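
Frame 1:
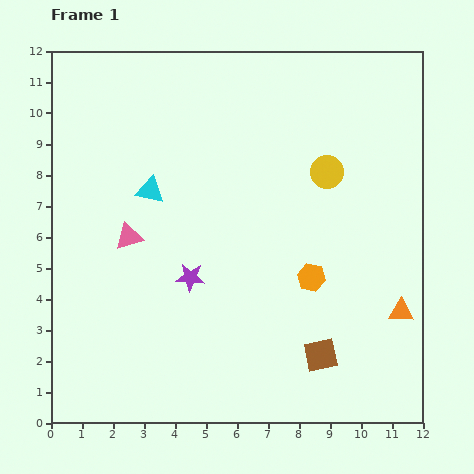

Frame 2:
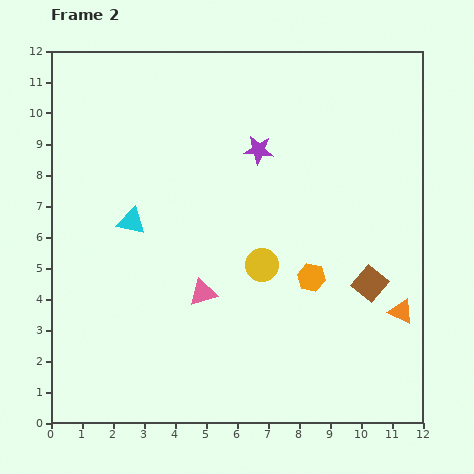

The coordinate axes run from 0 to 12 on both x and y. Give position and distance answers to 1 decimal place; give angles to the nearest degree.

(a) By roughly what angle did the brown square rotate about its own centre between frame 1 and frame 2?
38° counter-clockwise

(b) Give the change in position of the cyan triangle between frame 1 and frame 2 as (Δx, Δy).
(-0.6, -1.0)

The cyan triangle was at (3.2, 7.5) in frame 1 and (2.6, 6.5) in frame 2.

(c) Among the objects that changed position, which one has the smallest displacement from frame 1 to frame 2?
the cyan triangle

(moved 1.2)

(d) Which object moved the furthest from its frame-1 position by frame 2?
the purple star

(moved 4.7; next 3.7)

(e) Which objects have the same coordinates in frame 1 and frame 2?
the orange triangle, the orange hexagon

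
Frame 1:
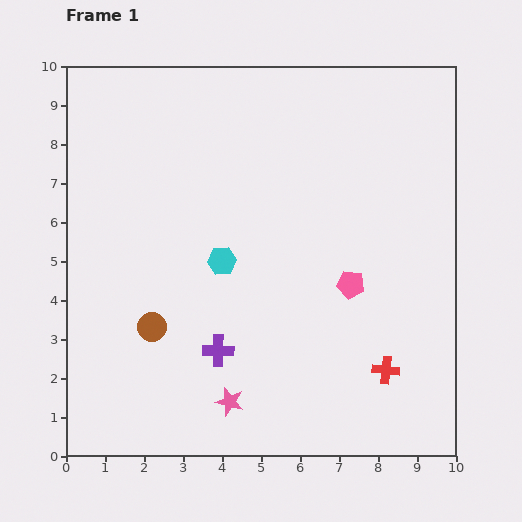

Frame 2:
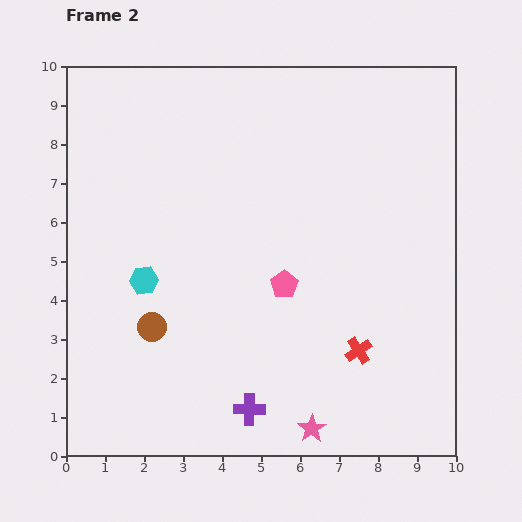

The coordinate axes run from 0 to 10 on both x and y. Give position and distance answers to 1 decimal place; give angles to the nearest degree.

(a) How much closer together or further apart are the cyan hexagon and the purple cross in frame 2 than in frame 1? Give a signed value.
+2.0

Distance in frame 1: 2.3. Distance in frame 2: 4.3.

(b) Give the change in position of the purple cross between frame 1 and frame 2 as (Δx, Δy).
(0.8, -1.5)

The purple cross was at (3.9, 2.7) in frame 1 and (4.7, 1.2) in frame 2.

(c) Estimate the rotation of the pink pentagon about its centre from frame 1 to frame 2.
28° clockwise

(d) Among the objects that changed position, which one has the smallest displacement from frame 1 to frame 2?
the red cross

(moved 0.9)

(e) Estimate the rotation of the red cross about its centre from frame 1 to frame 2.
39° counter-clockwise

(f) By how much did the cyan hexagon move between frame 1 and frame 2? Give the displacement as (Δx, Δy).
(-2.0, -0.5)

The cyan hexagon was at (4.0, 5.0) in frame 1 and (2.0, 4.5) in frame 2.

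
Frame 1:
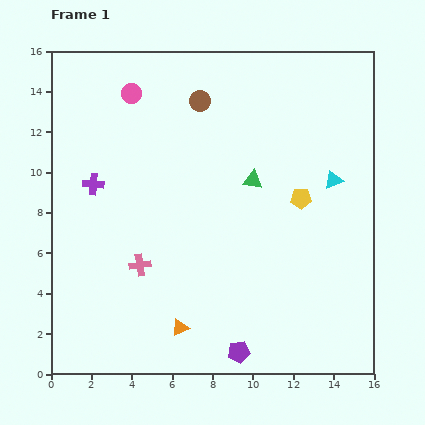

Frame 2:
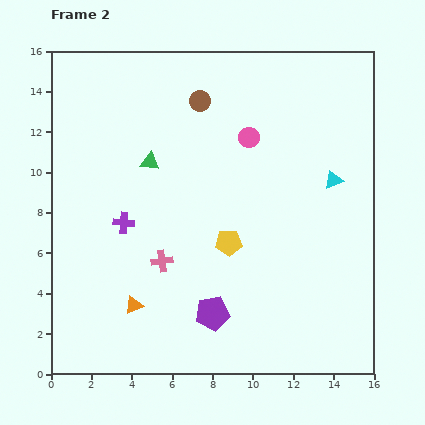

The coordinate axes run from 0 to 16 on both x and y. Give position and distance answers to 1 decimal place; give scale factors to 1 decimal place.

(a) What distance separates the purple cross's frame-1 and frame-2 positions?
2.4

The purple cross moved from (2.1, 9.4) to (3.6, 7.5), a distance of √(1.5² + 1.9²) ≈ 2.4.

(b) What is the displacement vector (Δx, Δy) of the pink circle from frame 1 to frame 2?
(5.8, -2.2)

The pink circle was at (4.0, 13.9) in frame 1 and (9.8, 11.7) in frame 2.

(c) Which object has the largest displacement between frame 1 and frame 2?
the pink circle

(moved 6.2; next 5.2)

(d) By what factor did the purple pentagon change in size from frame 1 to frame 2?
1.6×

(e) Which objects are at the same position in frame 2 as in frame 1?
the cyan triangle, the brown circle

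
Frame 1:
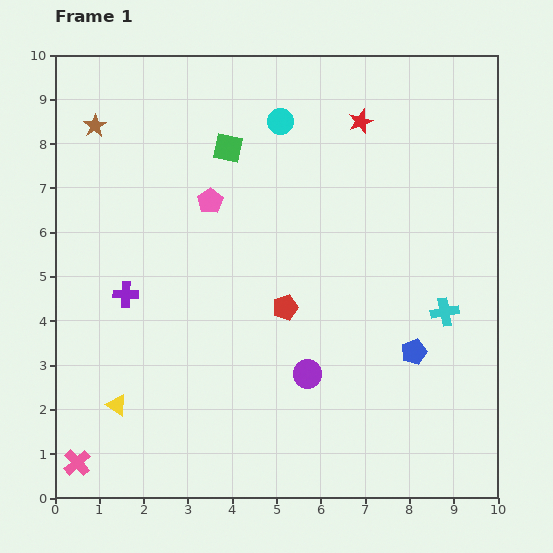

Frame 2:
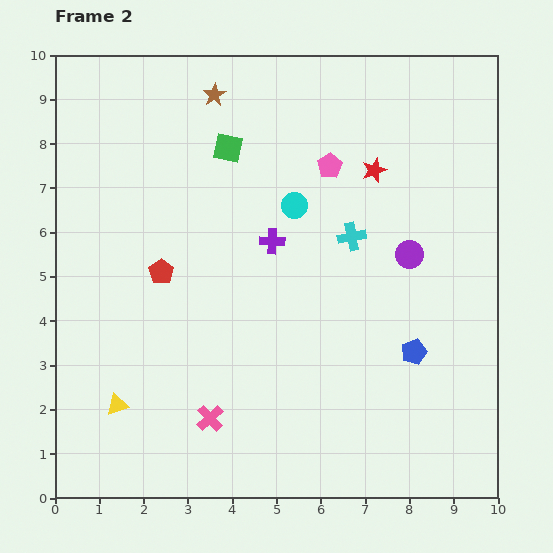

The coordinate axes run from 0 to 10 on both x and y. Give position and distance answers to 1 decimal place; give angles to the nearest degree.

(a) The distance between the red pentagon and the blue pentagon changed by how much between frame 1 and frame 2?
+2.9

Distance in frame 1: 3.1. Distance in frame 2: 6.0.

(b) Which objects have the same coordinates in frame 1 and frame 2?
the green square, the blue pentagon, the yellow triangle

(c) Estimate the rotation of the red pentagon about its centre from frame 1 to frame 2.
19° counter-clockwise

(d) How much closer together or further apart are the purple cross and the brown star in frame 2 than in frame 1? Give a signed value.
-0.4

Distance in frame 1: 3.9. Distance in frame 2: 3.5.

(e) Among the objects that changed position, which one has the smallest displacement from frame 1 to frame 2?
the red star

(moved 1.1)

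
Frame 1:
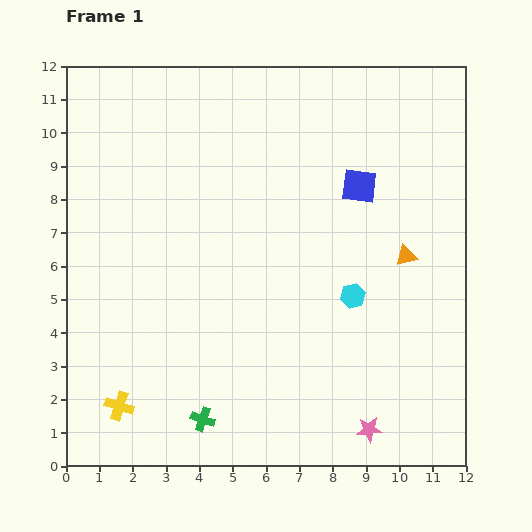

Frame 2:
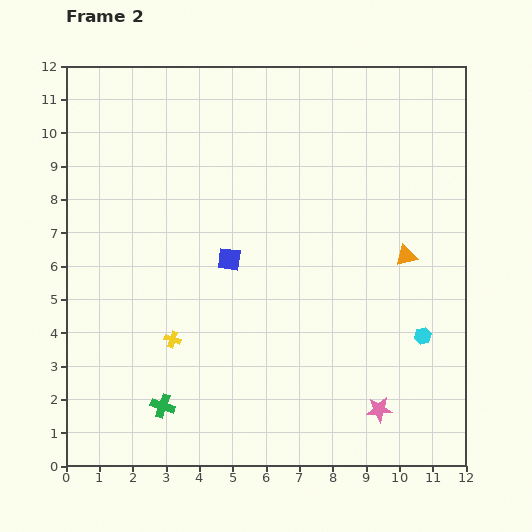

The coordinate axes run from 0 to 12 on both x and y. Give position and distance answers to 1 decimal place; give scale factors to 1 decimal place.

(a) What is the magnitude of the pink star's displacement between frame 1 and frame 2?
0.7

The pink star moved from (9.1, 1.1) to (9.4, 1.7), a distance of √(0.3² + 0.6²) ≈ 0.7.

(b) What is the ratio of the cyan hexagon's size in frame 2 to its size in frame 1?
0.7×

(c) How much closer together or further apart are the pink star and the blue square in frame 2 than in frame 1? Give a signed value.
-0.9

Distance in frame 1: 7.3. Distance in frame 2: 6.4.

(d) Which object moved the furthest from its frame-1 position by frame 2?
the blue square

(moved 4.5; next 2.6)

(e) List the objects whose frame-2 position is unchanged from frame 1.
the orange triangle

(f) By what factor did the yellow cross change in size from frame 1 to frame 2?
0.6×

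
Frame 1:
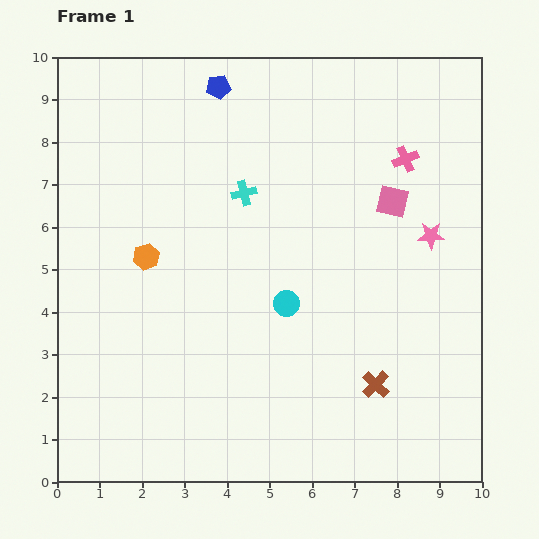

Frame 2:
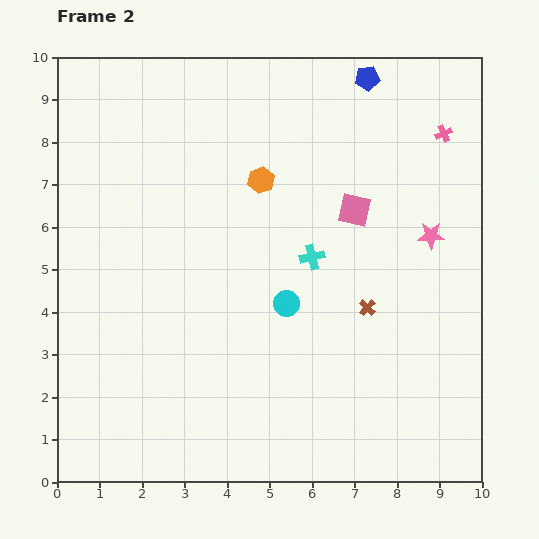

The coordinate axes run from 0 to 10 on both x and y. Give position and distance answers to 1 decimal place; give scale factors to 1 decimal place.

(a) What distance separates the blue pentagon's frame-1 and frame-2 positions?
3.5

The blue pentagon moved from (3.8, 9.3) to (7.3, 9.5), a distance of √(3.5² + 0.2²) ≈ 3.5.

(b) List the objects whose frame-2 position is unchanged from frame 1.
the pink star, the cyan circle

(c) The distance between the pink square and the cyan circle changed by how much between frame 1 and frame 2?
-0.8

Distance in frame 1: 3.5. Distance in frame 2: 2.7.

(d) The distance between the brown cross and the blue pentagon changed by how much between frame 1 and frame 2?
-2.5

Distance in frame 1: 7.9. Distance in frame 2: 5.4.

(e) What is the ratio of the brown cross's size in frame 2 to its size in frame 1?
0.6×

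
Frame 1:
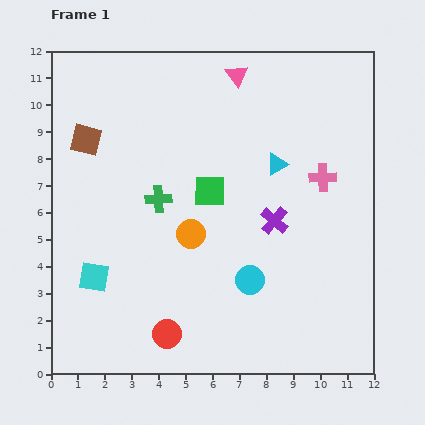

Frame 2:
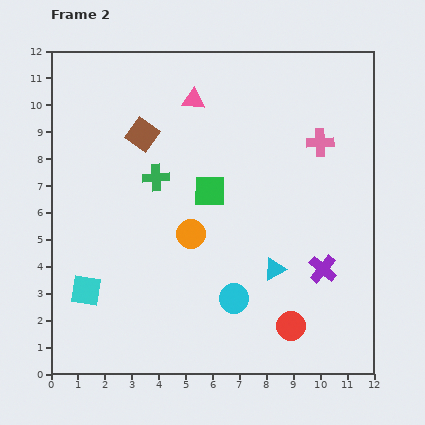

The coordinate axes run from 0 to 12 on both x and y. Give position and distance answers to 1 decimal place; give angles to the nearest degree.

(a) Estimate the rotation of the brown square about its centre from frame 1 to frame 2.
21° clockwise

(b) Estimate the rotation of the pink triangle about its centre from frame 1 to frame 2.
49° counter-clockwise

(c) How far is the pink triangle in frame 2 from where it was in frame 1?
1.8

The pink triangle moved from (6.9, 11.1) to (5.3, 10.2), a distance of √(1.6² + 0.9²) ≈ 1.8.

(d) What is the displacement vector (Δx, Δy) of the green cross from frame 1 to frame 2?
(-0.1, 0.8)

The green cross was at (4.0, 6.5) in frame 1 and (3.9, 7.3) in frame 2.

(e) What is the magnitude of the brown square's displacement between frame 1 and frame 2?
2.1

The brown square moved from (1.3, 8.7) to (3.4, 8.9), a distance of √(2.1² + 0.2²) ≈ 2.1.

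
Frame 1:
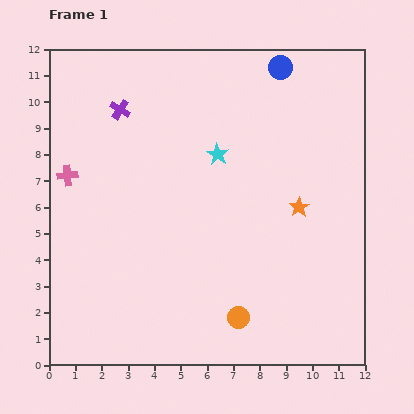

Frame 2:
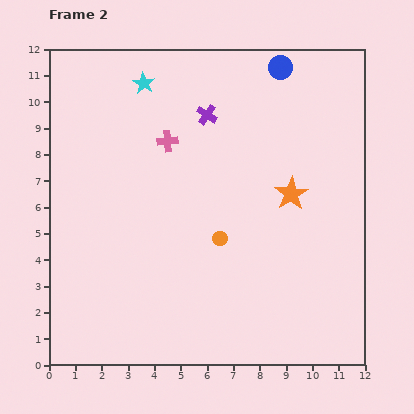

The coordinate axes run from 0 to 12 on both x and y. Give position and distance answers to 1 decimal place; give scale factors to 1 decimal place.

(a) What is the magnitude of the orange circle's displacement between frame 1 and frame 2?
3.1

The orange circle moved from (7.2, 1.8) to (6.5, 4.8), a distance of √(0.7² + 3.0²) ≈ 3.1.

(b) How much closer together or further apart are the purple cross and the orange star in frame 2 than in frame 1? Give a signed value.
-3.3

Distance in frame 1: 7.7. Distance in frame 2: 4.4.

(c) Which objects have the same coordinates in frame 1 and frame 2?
the blue circle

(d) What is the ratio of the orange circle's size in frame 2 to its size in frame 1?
0.7×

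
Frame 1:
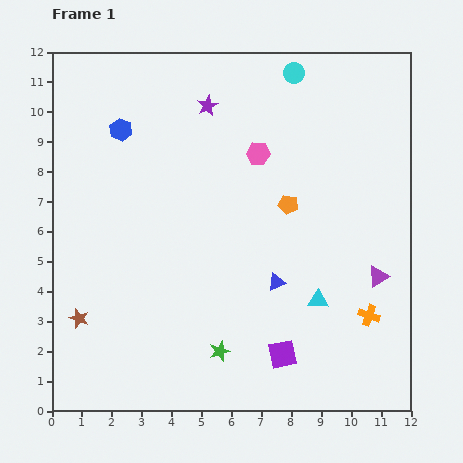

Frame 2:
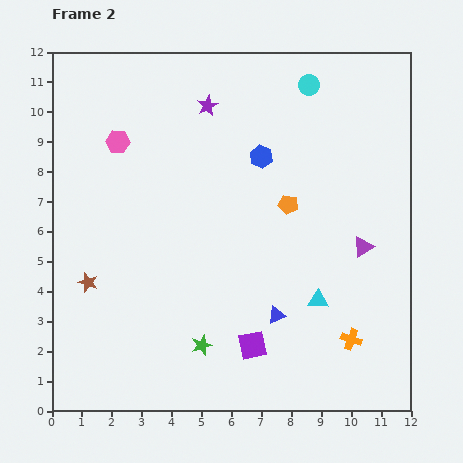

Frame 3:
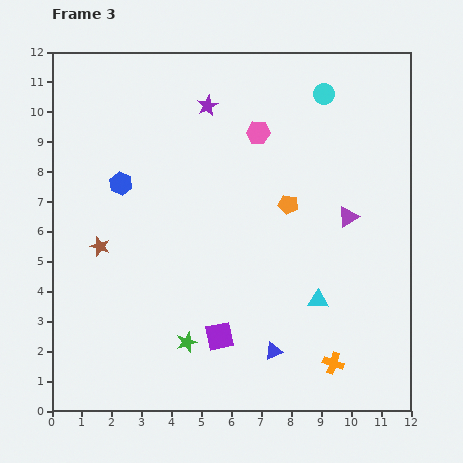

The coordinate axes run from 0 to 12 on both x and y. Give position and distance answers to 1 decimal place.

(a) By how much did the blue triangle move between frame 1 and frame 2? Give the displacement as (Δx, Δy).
(0.0, -1.1)

The blue triangle was at (7.5, 4.3) in frame 1 and (7.5, 3.2) in frame 2.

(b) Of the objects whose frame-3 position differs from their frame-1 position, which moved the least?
the pink hexagon

(moved 0.7)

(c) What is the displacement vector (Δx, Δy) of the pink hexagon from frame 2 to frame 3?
(4.7, 0.3)

The pink hexagon was at (2.2, 9.0) in frame 2 and (6.9, 9.3) in frame 3.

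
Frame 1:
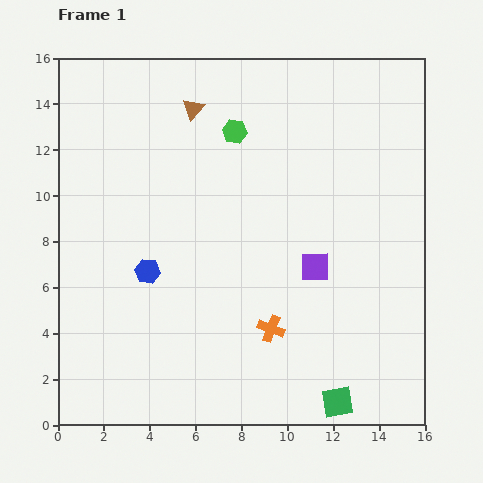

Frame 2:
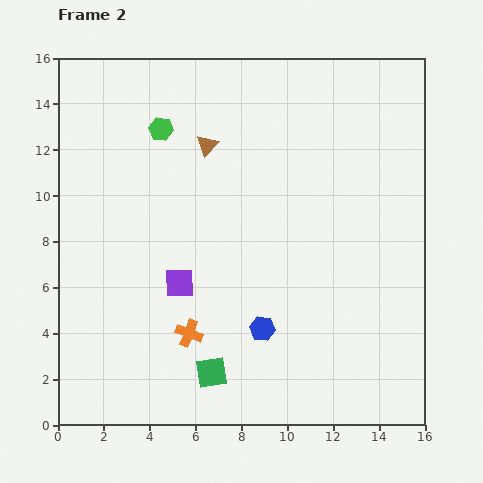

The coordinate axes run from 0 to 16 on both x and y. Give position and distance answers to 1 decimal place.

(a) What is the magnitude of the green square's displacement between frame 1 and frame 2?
5.7

The green square moved from (12.2, 1.0) to (6.7, 2.3), a distance of √(5.5² + 1.3²) ≈ 5.7.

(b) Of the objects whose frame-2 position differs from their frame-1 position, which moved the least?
the brown triangle

(moved 1.7)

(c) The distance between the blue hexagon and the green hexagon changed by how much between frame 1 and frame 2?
+2.5

Distance in frame 1: 7.2. Distance in frame 2: 9.7.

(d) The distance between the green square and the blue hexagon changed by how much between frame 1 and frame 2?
-7.2

Distance in frame 1: 10.1. Distance in frame 2: 2.9.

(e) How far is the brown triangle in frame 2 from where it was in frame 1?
1.7

The brown triangle moved from (5.9, 13.8) to (6.5, 12.2), a distance of √(0.6² + 1.6²) ≈ 1.7.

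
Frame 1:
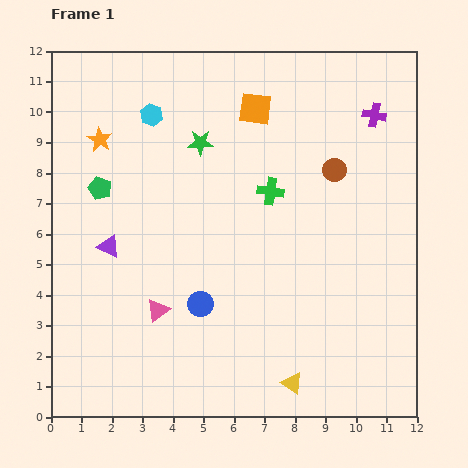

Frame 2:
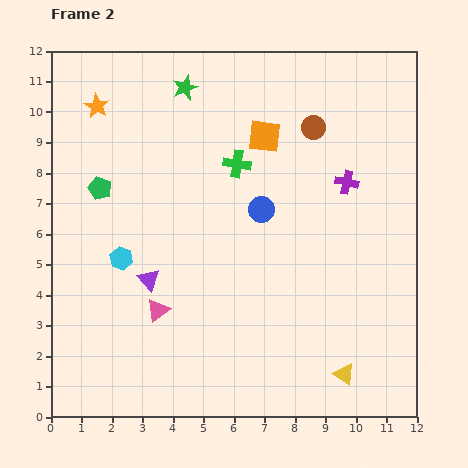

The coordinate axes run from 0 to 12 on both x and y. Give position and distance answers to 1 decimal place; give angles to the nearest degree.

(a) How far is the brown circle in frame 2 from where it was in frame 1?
1.6

The brown circle moved from (9.3, 8.1) to (8.6, 9.5), a distance of √(0.7² + 1.4²) ≈ 1.6.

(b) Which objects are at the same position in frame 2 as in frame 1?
the pink triangle, the green pentagon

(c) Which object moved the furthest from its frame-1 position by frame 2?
the cyan hexagon

(moved 4.8; next 3.7)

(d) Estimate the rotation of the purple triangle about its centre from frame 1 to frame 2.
21° clockwise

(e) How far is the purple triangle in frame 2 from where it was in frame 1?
1.7

The purple triangle moved from (1.9, 5.6) to (3.2, 4.5), a distance of √(1.3² + 1.1²) ≈ 1.7.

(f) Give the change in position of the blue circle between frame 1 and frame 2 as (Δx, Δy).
(2.0, 3.1)

The blue circle was at (4.9, 3.7) in frame 1 and (6.9, 6.8) in frame 2.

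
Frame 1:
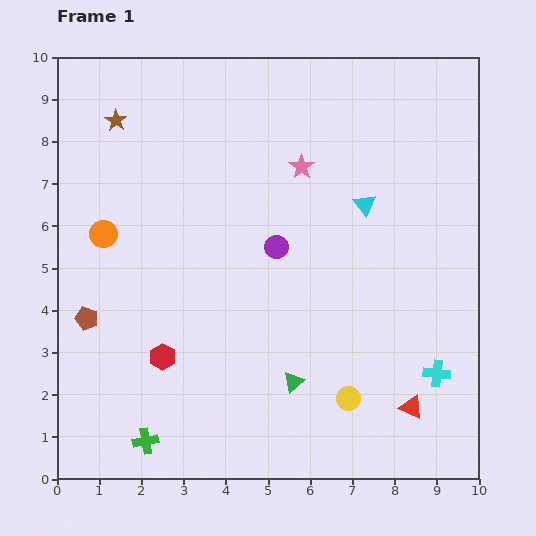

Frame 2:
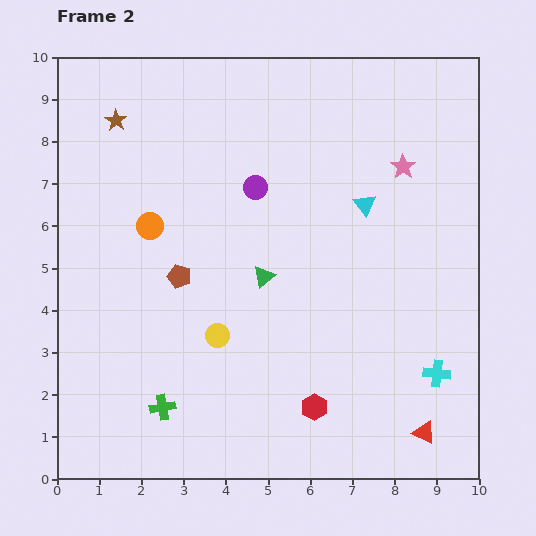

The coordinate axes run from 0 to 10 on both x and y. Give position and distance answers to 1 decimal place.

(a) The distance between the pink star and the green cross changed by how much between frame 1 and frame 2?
+0.6

Distance in frame 1: 7.5. Distance in frame 2: 8.1.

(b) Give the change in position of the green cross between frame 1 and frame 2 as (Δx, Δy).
(0.4, 0.8)

The green cross was at (2.1, 0.9) in frame 1 and (2.5, 1.7) in frame 2.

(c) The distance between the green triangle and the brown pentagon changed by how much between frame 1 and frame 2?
-3.1

Distance in frame 1: 5.1. Distance in frame 2: 2.0.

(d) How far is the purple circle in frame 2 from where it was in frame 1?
1.5

The purple circle moved from (5.2, 5.5) to (4.7, 6.9), a distance of √(0.5² + 1.4²) ≈ 1.5.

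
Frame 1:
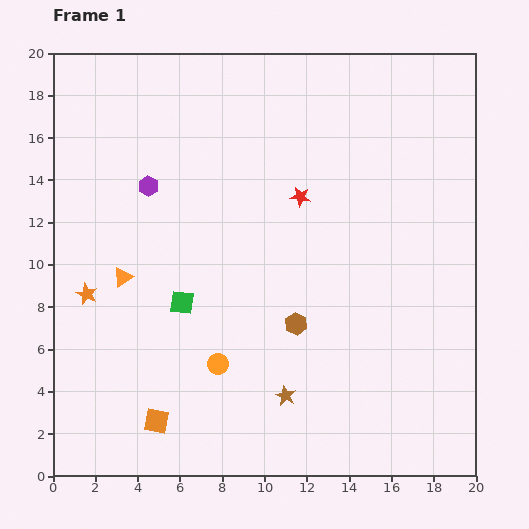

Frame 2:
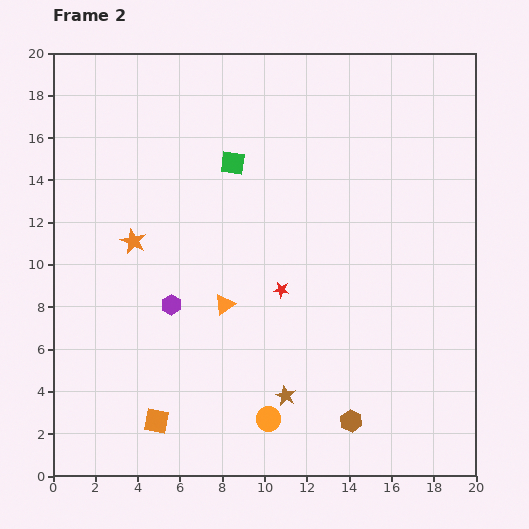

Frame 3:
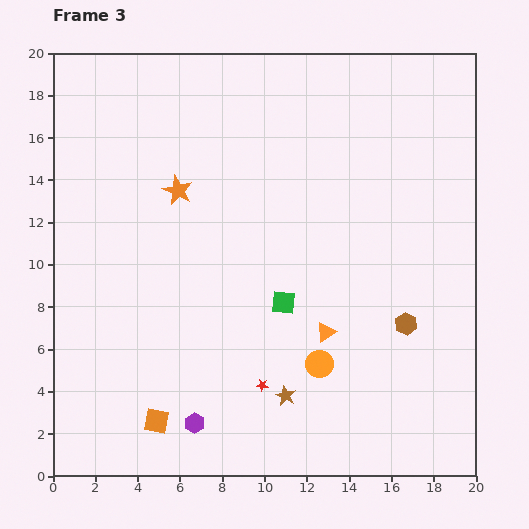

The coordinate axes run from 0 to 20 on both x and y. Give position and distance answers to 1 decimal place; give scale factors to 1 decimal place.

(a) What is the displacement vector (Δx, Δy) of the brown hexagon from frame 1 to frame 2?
(2.6, -4.6)

The brown hexagon was at (11.5, 7.2) in frame 1 and (14.1, 2.6) in frame 2.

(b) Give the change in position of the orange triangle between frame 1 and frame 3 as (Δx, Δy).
(9.6, -2.6)

The orange triangle was at (3.3, 9.4) in frame 1 and (12.9, 6.8) in frame 3.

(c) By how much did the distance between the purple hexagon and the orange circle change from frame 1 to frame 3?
-2.5

Distance in frame 1: 9.0. Distance in frame 3: 6.5.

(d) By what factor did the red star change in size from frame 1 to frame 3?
0.6×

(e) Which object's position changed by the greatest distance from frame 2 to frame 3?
the green square

(moved 7.0; next 5.7)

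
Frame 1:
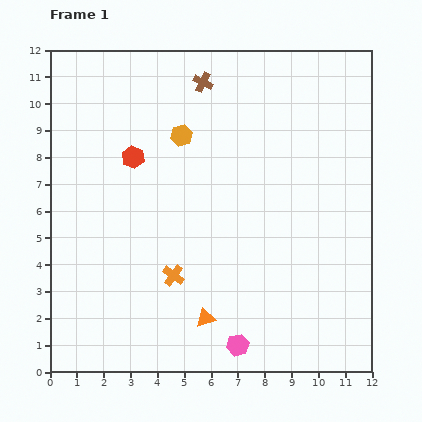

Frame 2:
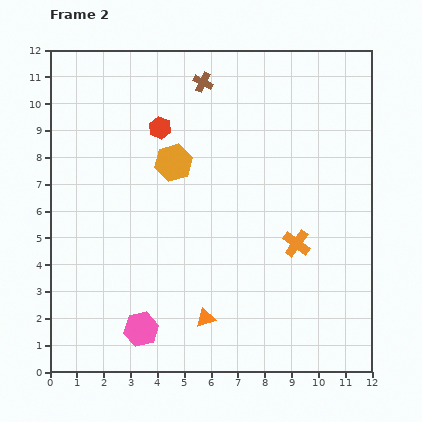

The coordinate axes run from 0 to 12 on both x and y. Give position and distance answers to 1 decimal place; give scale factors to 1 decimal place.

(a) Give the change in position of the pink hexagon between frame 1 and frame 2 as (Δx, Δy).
(-3.6, 0.6)

The pink hexagon was at (7.0, 1.0) in frame 1 and (3.4, 1.6) in frame 2.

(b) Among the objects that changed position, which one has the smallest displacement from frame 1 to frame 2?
the orange hexagon

(moved 1.0)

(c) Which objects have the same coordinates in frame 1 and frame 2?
the orange triangle, the brown cross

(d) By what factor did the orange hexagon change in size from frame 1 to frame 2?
1.7×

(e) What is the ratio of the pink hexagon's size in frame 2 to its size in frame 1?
1.5×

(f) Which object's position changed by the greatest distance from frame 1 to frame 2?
the orange cross

(moved 4.8; next 3.6)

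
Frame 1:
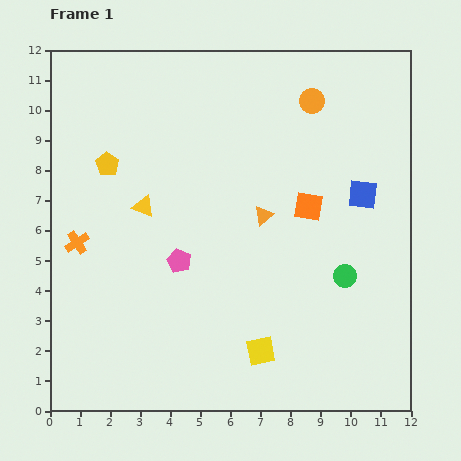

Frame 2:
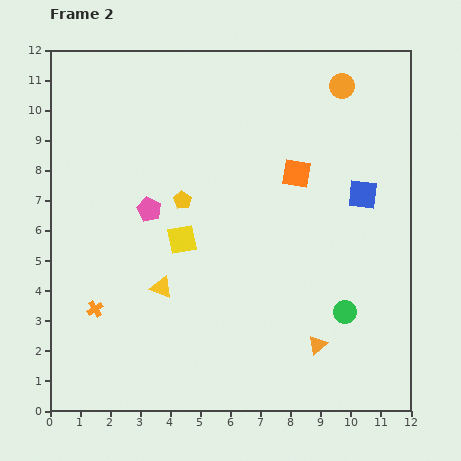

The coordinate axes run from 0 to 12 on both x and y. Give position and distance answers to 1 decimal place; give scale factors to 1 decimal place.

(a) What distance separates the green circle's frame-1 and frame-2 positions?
1.2

The green circle moved from (9.8, 4.5) to (9.8, 3.3), a distance of √(0.0² + 1.2²) ≈ 1.2.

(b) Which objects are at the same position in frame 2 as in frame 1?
the blue square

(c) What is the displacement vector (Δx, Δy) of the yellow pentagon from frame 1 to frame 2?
(2.5, -1.2)

The yellow pentagon was at (1.9, 8.2) in frame 1 and (4.4, 7.0) in frame 2.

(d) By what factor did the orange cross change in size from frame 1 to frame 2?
0.7×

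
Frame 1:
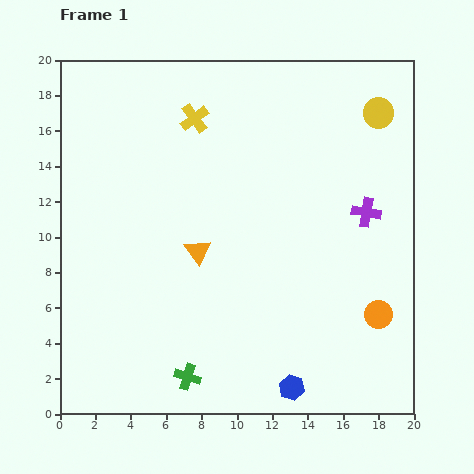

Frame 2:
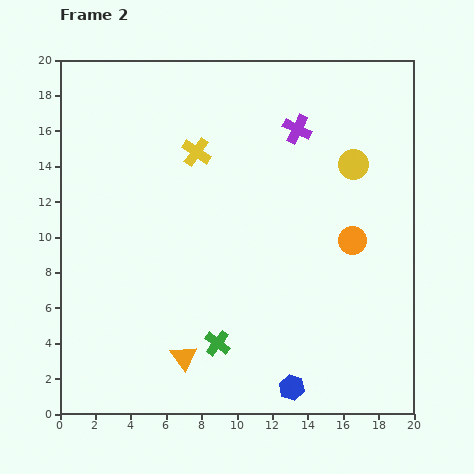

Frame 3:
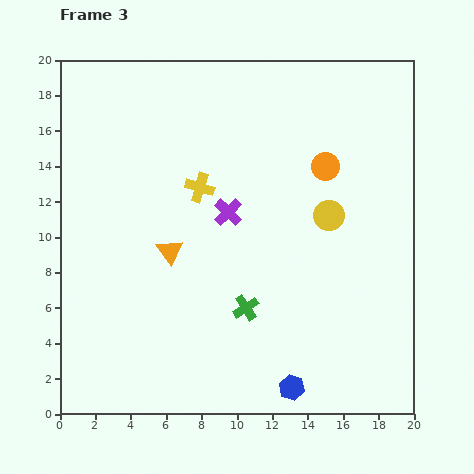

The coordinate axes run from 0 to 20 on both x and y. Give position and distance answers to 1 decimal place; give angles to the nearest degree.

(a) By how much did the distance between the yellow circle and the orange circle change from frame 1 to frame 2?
-7.1

Distance in frame 1: 11.4. Distance in frame 2: 4.3.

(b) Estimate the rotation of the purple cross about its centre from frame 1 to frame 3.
35° clockwise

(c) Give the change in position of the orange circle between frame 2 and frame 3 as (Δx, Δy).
(-1.5, 4.2)

The orange circle was at (16.5, 9.8) in frame 2 and (15.0, 14.0) in frame 3.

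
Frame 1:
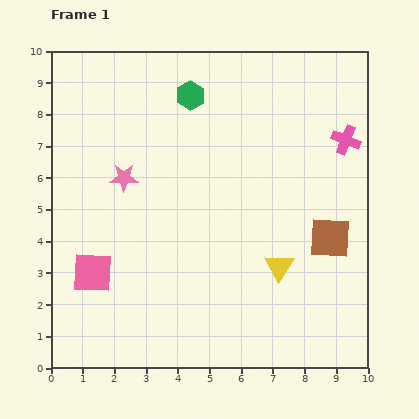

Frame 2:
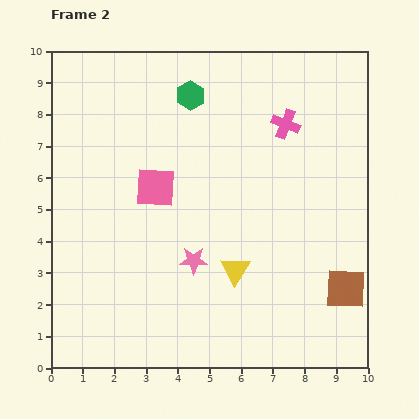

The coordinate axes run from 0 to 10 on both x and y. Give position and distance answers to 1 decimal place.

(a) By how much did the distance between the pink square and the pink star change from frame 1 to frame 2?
-0.6

Distance in frame 1: 3.2. Distance in frame 2: 2.6.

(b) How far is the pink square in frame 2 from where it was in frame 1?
3.4

The pink square moved from (1.3, 3.0) to (3.3, 5.7), a distance of √(2.0² + 2.7²) ≈ 3.4.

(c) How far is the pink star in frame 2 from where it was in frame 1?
3.4

The pink star moved from (2.3, 6.0) to (4.5, 3.4), a distance of √(2.2² + 2.6²) ≈ 3.4.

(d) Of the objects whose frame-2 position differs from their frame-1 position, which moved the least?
the yellow triangle

(moved 1.4)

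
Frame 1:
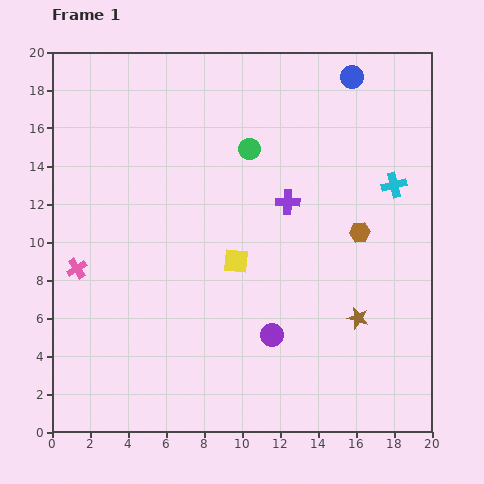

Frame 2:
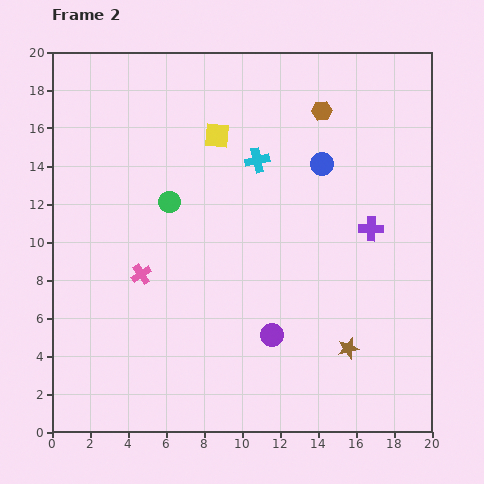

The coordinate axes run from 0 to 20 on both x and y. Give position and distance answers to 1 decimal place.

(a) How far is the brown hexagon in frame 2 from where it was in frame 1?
6.7

The brown hexagon moved from (16.2, 10.5) to (14.2, 16.9), a distance of √(2.0² + 6.4²) ≈ 6.7.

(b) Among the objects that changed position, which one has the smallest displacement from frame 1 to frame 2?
the brown star

(moved 1.7)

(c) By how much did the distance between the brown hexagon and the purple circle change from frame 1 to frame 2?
+5.0

Distance in frame 1: 7.1. Distance in frame 2: 12.1.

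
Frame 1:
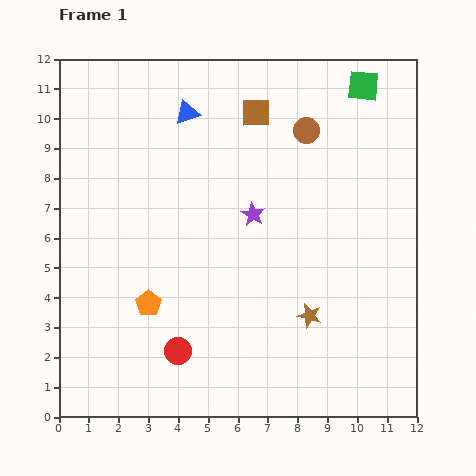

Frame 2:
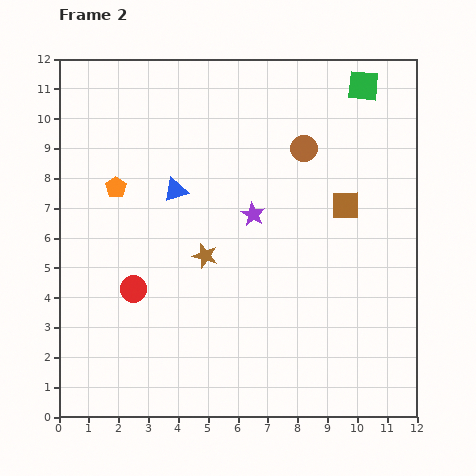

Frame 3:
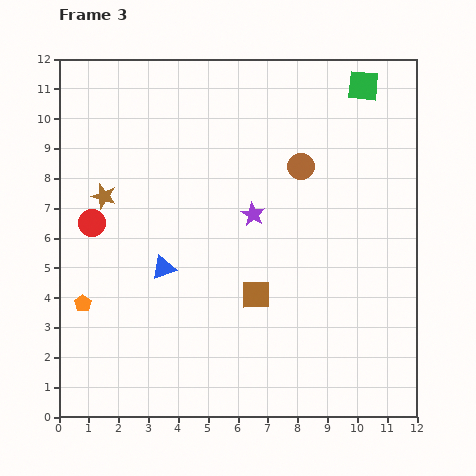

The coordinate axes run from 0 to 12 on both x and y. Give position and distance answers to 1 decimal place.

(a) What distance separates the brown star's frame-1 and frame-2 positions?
4.0

The brown star moved from (8.4, 3.4) to (4.9, 5.4), a distance of √(3.5² + 2.0²) ≈ 4.0.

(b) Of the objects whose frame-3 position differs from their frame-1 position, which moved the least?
the brown circle

(moved 1.2)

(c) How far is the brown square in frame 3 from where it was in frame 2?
4.2

The brown square moved from (9.6, 7.1) to (6.6, 4.1), a distance of √(3.0² + 3.0²) ≈ 4.2.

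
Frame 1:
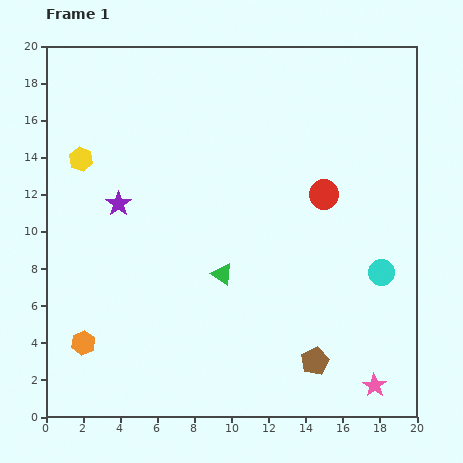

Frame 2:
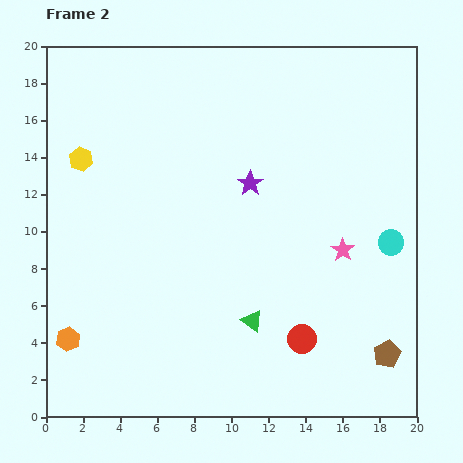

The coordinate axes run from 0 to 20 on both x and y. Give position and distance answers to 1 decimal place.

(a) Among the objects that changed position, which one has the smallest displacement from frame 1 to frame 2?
the orange hexagon

(moved 0.8)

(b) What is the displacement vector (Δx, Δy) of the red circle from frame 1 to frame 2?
(-1.2, -7.8)

The red circle was at (15.0, 12.0) in frame 1 and (13.8, 4.2) in frame 2.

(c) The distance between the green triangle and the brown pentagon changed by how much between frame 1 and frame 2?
+0.6

Distance in frame 1: 6.9. Distance in frame 2: 7.5.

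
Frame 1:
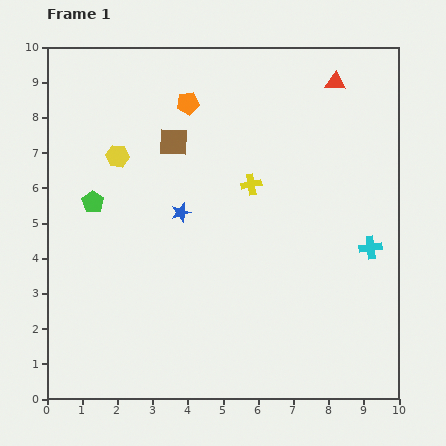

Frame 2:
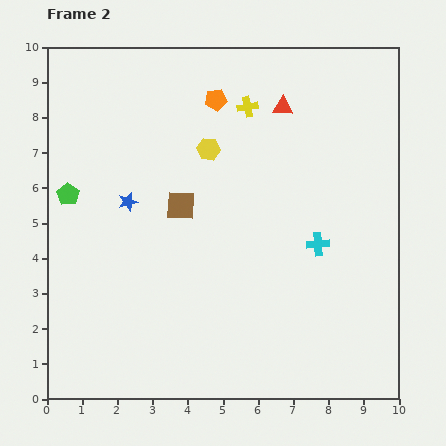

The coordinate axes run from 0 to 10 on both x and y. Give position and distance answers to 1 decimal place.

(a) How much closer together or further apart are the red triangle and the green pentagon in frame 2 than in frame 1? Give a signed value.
-1.1

Distance in frame 1: 7.7. Distance in frame 2: 6.6.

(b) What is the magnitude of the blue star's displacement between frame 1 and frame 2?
1.5

The blue star moved from (3.8, 5.3) to (2.3, 5.6), a distance of √(1.5² + 0.3²) ≈ 1.5.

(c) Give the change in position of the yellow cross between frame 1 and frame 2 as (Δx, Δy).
(-0.1, 2.2)

The yellow cross was at (5.8, 6.1) in frame 1 and (5.7, 8.3) in frame 2.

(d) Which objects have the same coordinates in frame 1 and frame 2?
none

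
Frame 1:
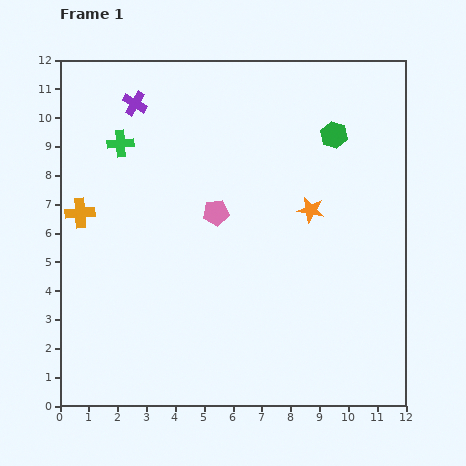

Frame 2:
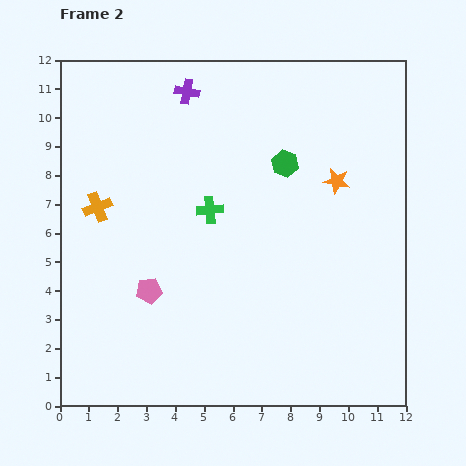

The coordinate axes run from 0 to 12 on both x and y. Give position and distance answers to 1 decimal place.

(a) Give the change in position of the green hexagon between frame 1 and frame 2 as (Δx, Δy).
(-1.7, -1.0)

The green hexagon was at (9.5, 9.4) in frame 1 and (7.8, 8.4) in frame 2.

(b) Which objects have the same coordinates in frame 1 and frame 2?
none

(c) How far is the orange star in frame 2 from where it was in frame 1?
1.3

The orange star moved from (8.7, 6.8) to (9.6, 7.8), a distance of √(0.9² + 1.0²) ≈ 1.3.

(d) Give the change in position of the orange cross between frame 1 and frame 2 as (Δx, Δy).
(0.6, 0.2)

The orange cross was at (0.7, 6.7) in frame 1 and (1.3, 6.9) in frame 2.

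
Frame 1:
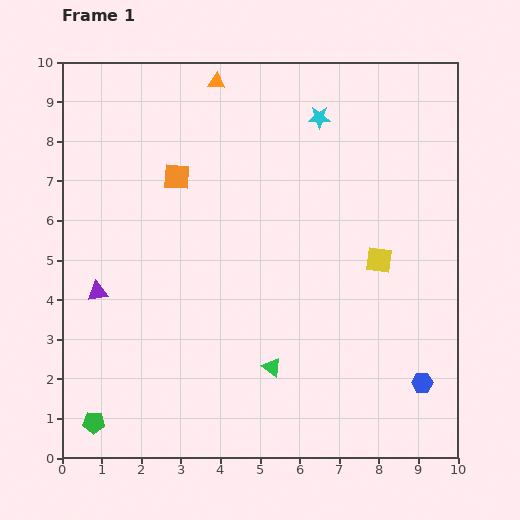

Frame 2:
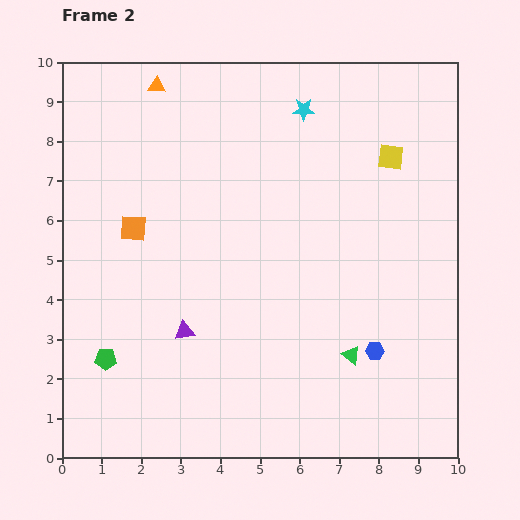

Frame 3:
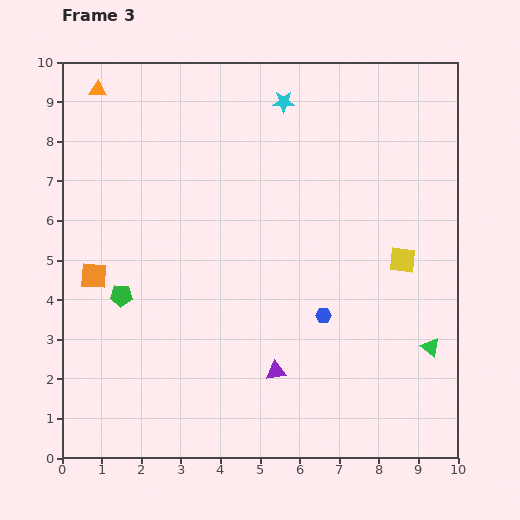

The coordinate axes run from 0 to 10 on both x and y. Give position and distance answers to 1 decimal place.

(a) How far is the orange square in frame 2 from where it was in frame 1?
1.7

The orange square moved from (2.9, 7.1) to (1.8, 5.8), a distance of √(1.1² + 1.3²) ≈ 1.7.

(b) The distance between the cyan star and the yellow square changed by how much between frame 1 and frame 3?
+1.1

Distance in frame 1: 3.9. Distance in frame 3: 5.0.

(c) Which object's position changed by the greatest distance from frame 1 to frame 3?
the purple triangle

(moved 4.9; next 4.0)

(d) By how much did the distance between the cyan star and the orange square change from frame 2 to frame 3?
+1.3

Distance in frame 2: 5.2. Distance in frame 3: 6.5.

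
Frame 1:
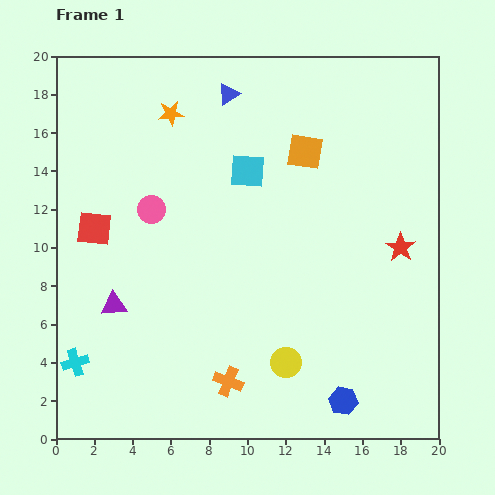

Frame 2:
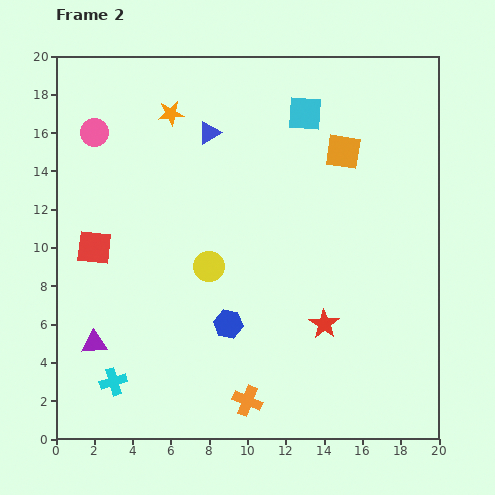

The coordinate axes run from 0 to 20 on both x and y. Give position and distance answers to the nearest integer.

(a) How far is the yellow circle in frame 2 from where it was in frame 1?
6

The yellow circle moved from (12, 4) to (8, 9), a distance of √(4² + 5²) ≈ 6.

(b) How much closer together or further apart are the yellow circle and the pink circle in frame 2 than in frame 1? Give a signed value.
-2

Distance in frame 1: 11. Distance in frame 2: 9.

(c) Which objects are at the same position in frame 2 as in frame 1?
the orange star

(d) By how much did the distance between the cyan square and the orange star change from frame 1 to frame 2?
+2

Distance in frame 1: 5. Distance in frame 2: 7.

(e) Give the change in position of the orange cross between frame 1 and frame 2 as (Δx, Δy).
(1, -1)

The orange cross was at (9, 3) in frame 1 and (10, 2) in frame 2.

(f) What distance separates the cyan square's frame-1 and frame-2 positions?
4

The cyan square moved from (10, 14) to (13, 17), a distance of √(3² + 3²) ≈ 4.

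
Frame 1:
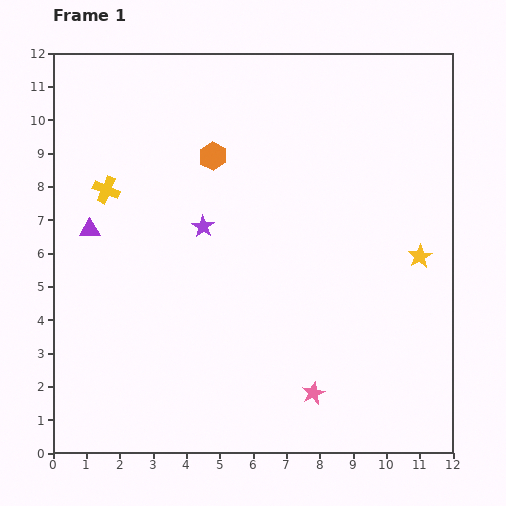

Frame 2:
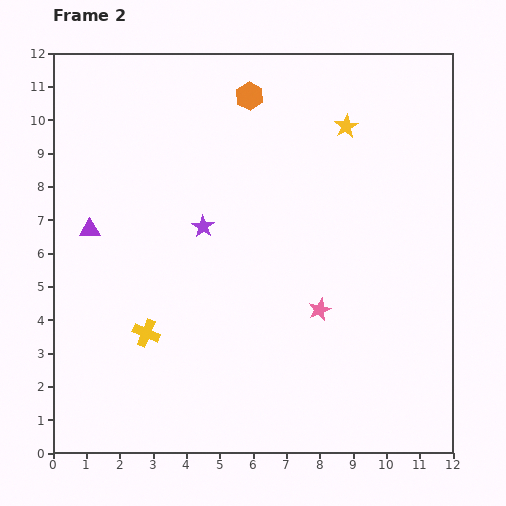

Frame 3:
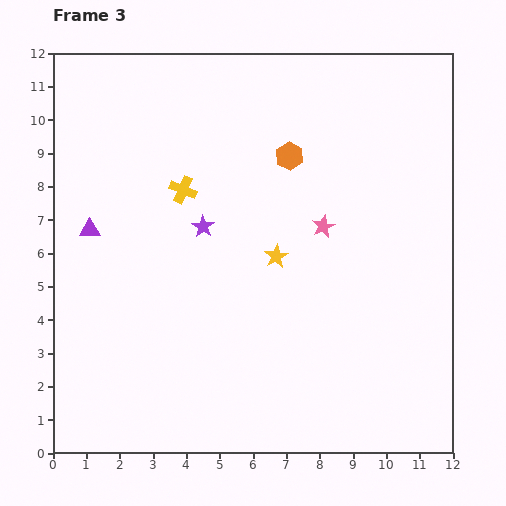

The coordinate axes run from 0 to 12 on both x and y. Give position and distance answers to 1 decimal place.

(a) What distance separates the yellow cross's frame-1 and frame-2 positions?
4.5

The yellow cross moved from (1.6, 7.9) to (2.8, 3.6), a distance of √(1.2² + 4.3²) ≈ 4.5.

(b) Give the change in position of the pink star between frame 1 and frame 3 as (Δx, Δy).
(0.3, 5.0)

The pink star was at (7.8, 1.8) in frame 1 and (8.1, 6.8) in frame 3.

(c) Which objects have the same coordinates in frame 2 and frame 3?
the purple star, the purple triangle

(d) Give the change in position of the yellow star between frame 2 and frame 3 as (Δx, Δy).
(-2.1, -3.9)

The yellow star was at (8.8, 9.8) in frame 2 and (6.7, 5.9) in frame 3.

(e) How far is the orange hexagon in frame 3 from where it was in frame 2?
2.2

The orange hexagon moved from (5.9, 10.7) to (7.1, 8.9), a distance of √(1.2² + 1.8²) ≈ 2.2.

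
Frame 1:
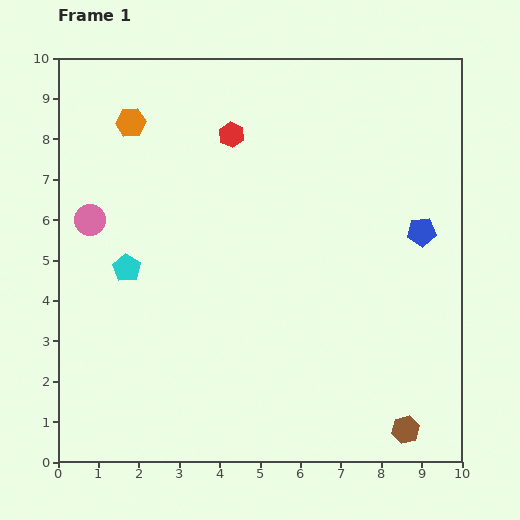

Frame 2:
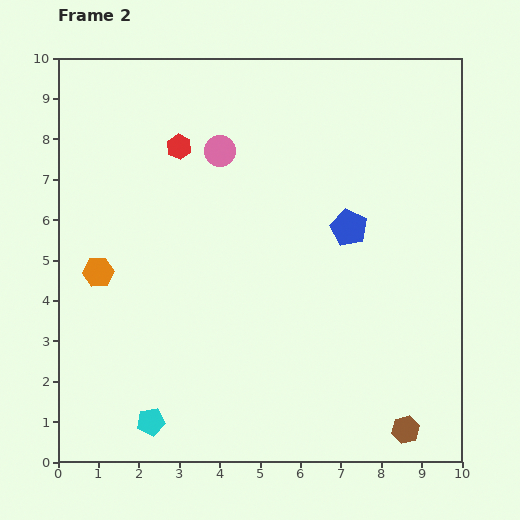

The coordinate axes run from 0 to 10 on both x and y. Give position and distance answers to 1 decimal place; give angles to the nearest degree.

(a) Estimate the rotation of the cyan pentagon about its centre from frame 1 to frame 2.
29° clockwise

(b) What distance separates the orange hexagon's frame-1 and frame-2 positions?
3.8

The orange hexagon moved from (1.8, 8.4) to (1.0, 4.7), a distance of √(0.8² + 3.7²) ≈ 3.8.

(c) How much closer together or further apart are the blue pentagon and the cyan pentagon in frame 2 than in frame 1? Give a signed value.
-0.5

Distance in frame 1: 7.4. Distance in frame 2: 6.9.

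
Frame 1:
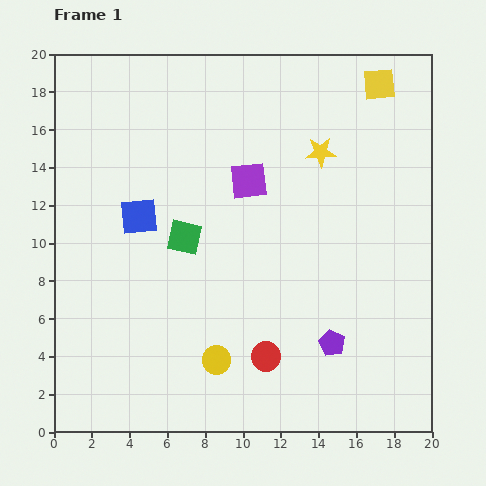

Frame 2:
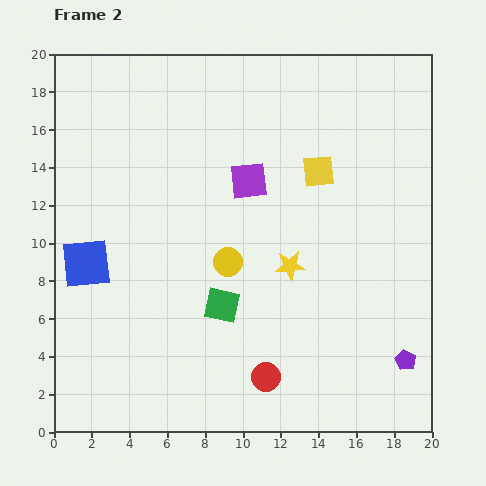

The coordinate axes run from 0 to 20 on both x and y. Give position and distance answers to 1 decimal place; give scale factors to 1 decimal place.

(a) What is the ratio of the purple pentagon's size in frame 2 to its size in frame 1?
0.8×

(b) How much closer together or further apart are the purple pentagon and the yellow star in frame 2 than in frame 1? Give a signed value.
-2.2

Distance in frame 1: 10.1. Distance in frame 2: 7.9.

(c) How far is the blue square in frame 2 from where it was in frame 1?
3.8

The blue square moved from (4.5, 11.4) to (1.7, 8.9), a distance of √(2.8² + 2.5²) ≈ 3.8.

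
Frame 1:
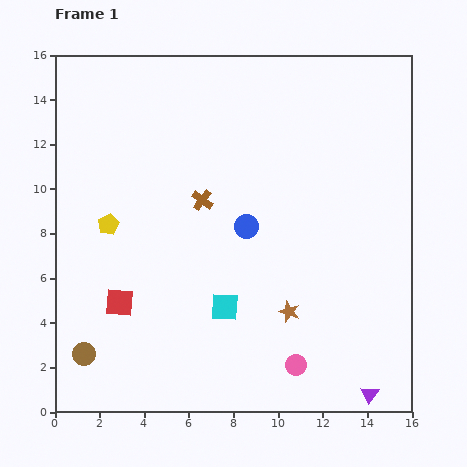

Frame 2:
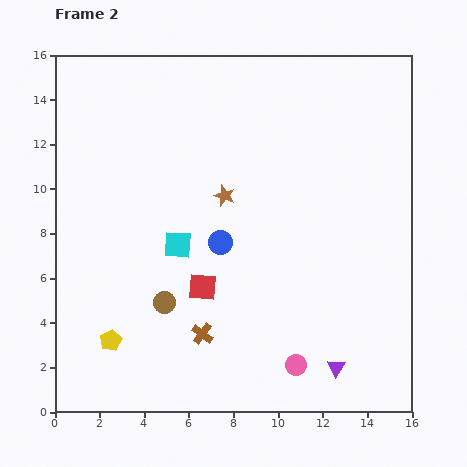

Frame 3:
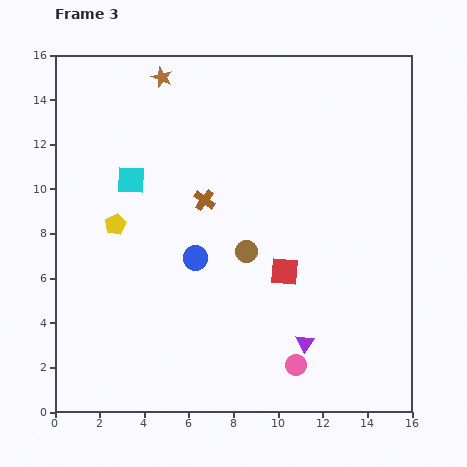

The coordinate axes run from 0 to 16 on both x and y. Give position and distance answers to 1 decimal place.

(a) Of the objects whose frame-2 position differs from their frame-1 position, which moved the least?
the blue circle

(moved 1.4)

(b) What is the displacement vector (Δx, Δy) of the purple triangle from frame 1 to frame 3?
(-2.9, 2.3)

The purple triangle was at (14.1, 0.8) in frame 1 and (11.2, 3.1) in frame 3.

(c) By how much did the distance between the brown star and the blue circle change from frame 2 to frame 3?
+6.1

Distance in frame 2: 2.1. Distance in frame 3: 8.2.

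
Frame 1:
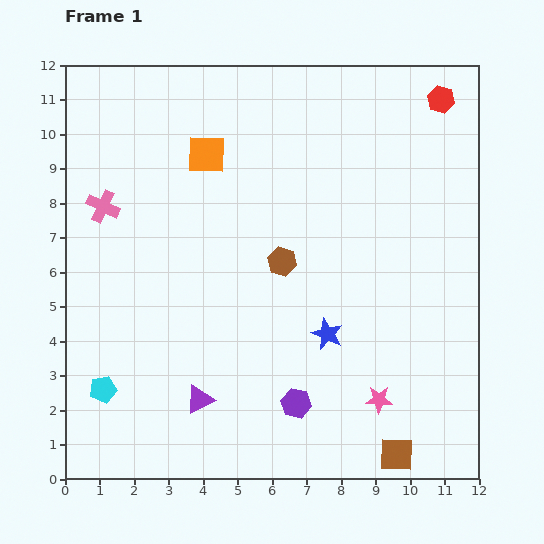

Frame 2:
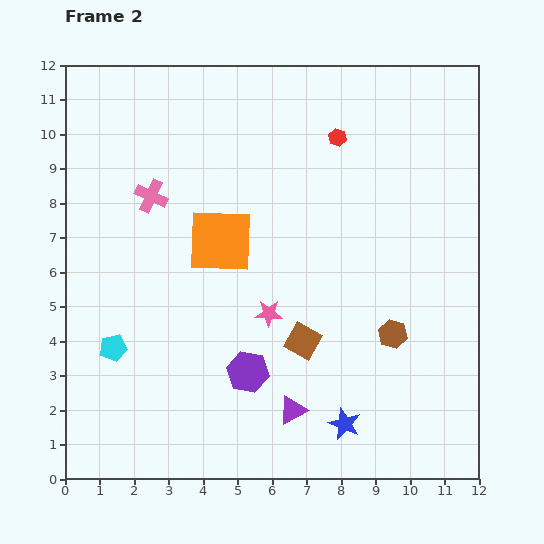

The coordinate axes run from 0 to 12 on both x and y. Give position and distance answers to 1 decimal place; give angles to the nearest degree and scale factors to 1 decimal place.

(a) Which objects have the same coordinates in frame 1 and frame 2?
none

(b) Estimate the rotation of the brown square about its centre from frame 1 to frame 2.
28° clockwise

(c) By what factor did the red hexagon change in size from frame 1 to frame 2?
0.7×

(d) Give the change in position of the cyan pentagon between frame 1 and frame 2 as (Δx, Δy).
(0.3, 1.2)

The cyan pentagon was at (1.1, 2.6) in frame 1 and (1.4, 3.8) in frame 2.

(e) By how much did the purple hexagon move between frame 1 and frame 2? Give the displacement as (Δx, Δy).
(-1.4, 0.9)

The purple hexagon was at (6.7, 2.2) in frame 1 and (5.3, 3.1) in frame 2.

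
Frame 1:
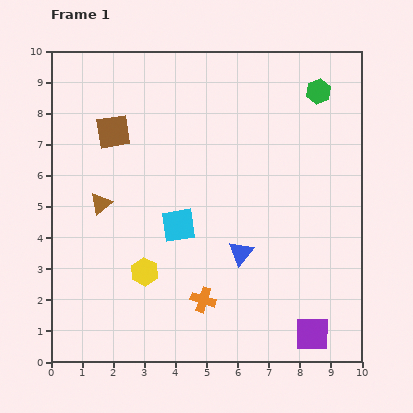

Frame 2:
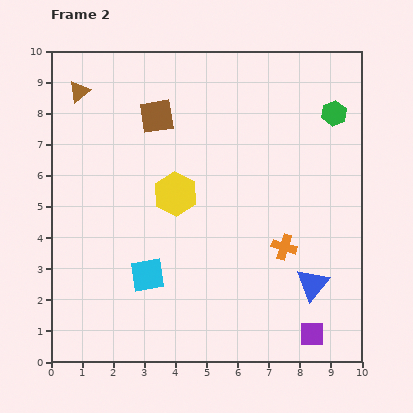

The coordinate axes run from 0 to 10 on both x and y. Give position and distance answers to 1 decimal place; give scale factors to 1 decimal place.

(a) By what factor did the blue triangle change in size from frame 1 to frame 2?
1.3×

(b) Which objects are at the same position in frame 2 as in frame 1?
the purple square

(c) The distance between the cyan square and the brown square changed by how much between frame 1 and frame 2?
+1.4

Distance in frame 1: 3.7. Distance in frame 2: 5.1.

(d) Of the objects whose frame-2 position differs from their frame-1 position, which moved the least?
the green hexagon

(moved 0.9)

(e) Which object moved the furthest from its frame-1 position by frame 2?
the brown triangle

(moved 3.7; next 3.1)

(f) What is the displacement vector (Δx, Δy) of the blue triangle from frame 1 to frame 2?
(2.3, -1.0)

The blue triangle was at (6.1, 3.5) in frame 1 and (8.4, 2.5) in frame 2.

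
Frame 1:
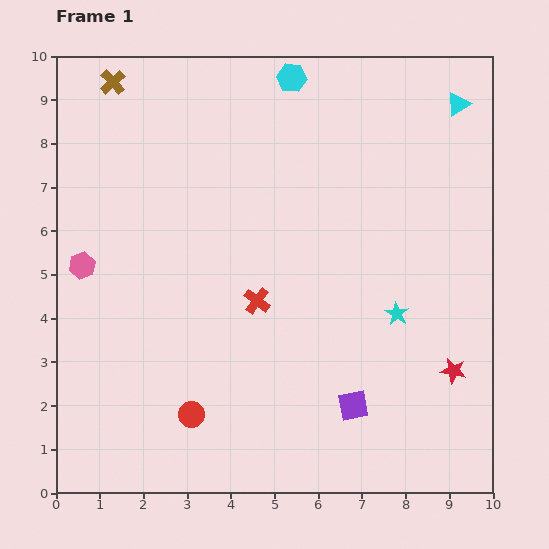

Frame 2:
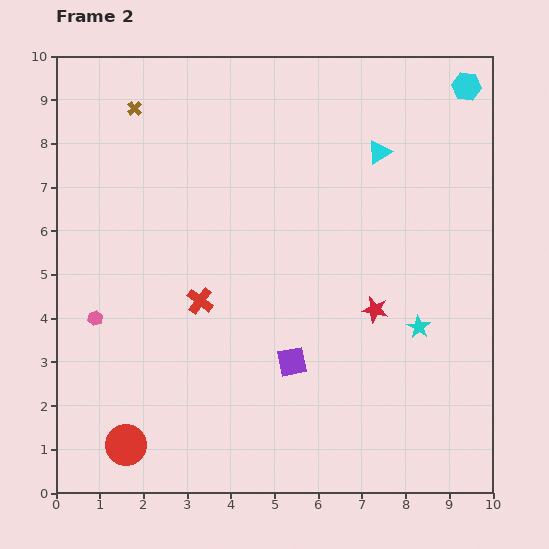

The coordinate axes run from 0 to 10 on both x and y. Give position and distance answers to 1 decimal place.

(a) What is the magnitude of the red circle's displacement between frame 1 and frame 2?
1.7

The red circle moved from (3.1, 1.8) to (1.6, 1.1), a distance of √(1.5² + 0.7²) ≈ 1.7.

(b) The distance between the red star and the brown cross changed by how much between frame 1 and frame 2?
-3.0

Distance in frame 1: 10.2. Distance in frame 2: 7.2.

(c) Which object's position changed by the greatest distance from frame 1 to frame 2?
the cyan hexagon

(moved 4.0; next 2.3)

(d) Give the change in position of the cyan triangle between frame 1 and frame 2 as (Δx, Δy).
(-1.8, -1.1)

The cyan triangle was at (9.2, 8.9) in frame 1 and (7.4, 7.8) in frame 2.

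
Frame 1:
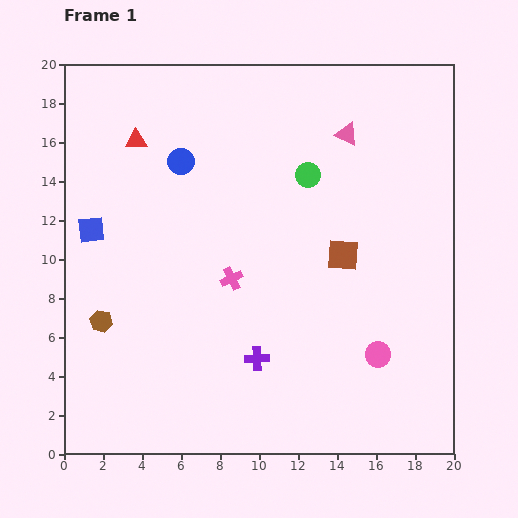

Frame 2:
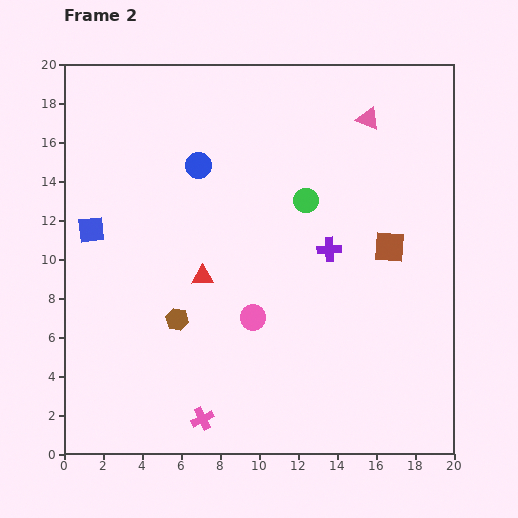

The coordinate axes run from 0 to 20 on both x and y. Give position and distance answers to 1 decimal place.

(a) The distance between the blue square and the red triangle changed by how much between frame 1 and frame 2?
+1.1

Distance in frame 1: 5.1. Distance in frame 2: 6.2.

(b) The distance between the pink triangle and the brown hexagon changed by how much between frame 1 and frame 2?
-1.6

Distance in frame 1: 15.8. Distance in frame 2: 14.2.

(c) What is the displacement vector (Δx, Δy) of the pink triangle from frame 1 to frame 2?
(1.1, 0.8)

The pink triangle was at (14.5, 16.4) in frame 1 and (15.6, 17.2) in frame 2.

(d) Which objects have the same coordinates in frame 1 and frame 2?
the blue square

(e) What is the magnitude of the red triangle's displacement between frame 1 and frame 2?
7.8

The red triangle moved from (3.7, 16.1) to (7.1, 9.1), a distance of √(3.4² + 7.0²) ≈ 7.8.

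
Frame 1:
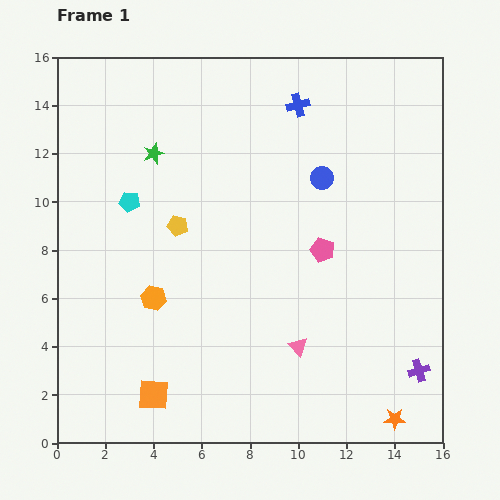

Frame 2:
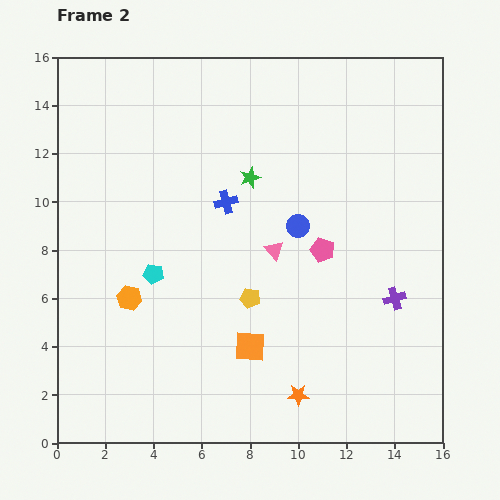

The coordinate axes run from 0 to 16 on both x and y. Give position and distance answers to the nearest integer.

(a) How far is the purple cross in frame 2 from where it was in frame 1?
3

The purple cross moved from (15, 3) to (14, 6), a distance of √(1² + 3²) ≈ 3.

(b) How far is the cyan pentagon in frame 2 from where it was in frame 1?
3

The cyan pentagon moved from (3, 10) to (4, 7), a distance of √(1² + 3²) ≈ 3.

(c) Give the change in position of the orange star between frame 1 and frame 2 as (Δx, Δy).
(-4, 1)

The orange star was at (14, 1) in frame 1 and (10, 2) in frame 2.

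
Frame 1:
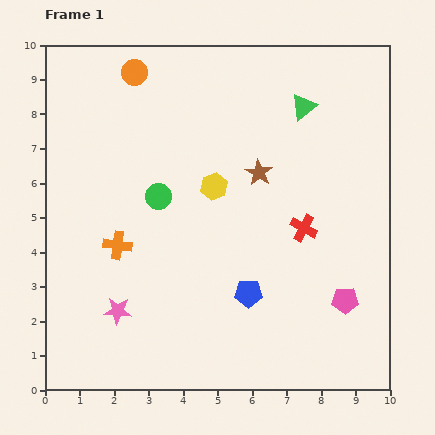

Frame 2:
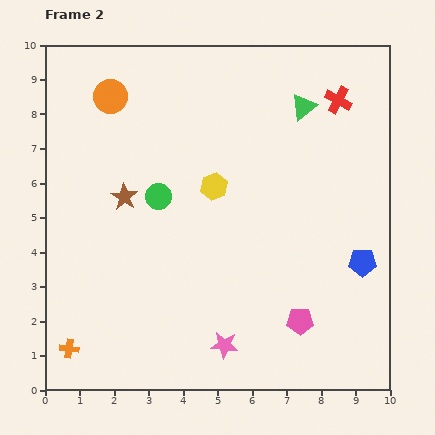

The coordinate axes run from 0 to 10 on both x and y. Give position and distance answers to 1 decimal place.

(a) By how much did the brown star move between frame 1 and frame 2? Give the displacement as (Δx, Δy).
(-3.9, -0.7)

The brown star was at (6.2, 6.3) in frame 1 and (2.3, 5.6) in frame 2.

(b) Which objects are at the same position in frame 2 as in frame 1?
the yellow hexagon, the green circle, the green triangle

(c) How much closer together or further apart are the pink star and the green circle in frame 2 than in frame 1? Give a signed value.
+1.2

Distance in frame 1: 3.5. Distance in frame 2: 4.7.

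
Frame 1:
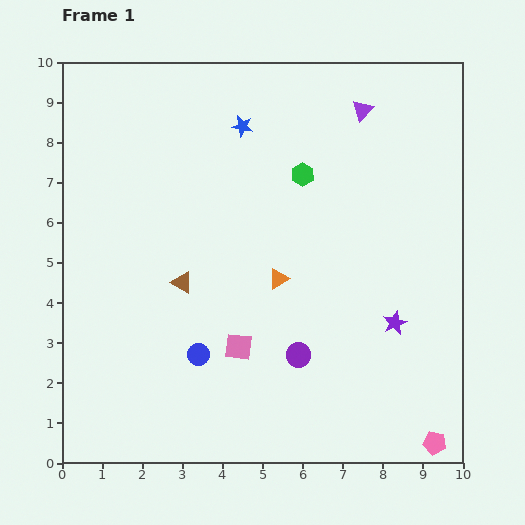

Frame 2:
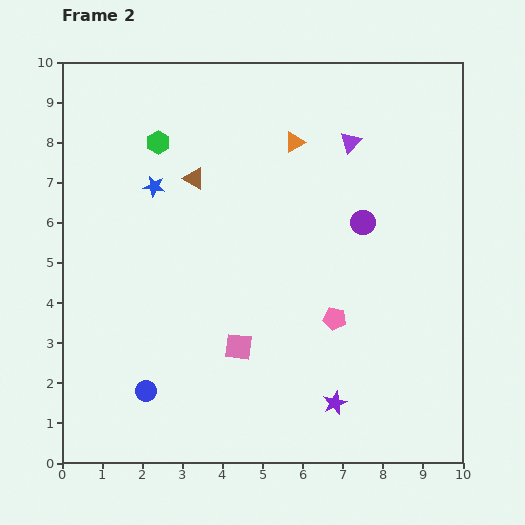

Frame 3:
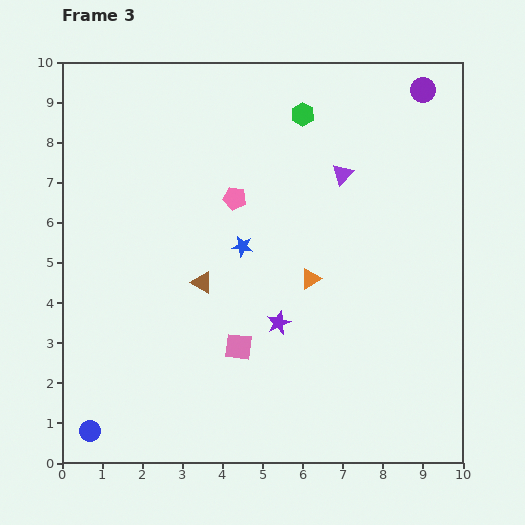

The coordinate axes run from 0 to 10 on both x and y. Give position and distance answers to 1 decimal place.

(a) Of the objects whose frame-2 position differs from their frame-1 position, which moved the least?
the purple triangle

(moved 0.9)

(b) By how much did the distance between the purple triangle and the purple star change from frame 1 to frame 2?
+1.1

Distance in frame 1: 5.4. Distance in frame 2: 6.5.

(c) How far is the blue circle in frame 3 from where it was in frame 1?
3.3

The blue circle moved from (3.4, 2.7) to (0.7, 0.8), a distance of √(2.7² + 1.9²) ≈ 3.3.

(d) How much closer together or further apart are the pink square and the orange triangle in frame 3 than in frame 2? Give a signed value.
-2.8

Distance in frame 2: 5.3. Distance in frame 3: 2.5.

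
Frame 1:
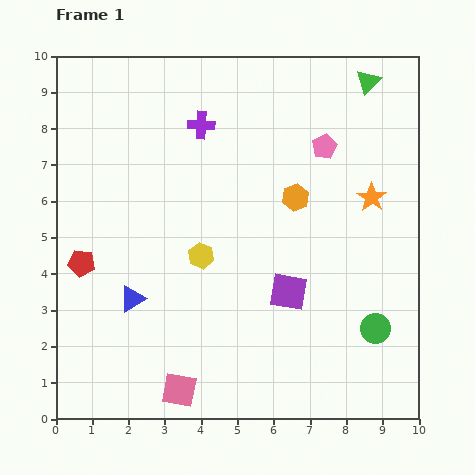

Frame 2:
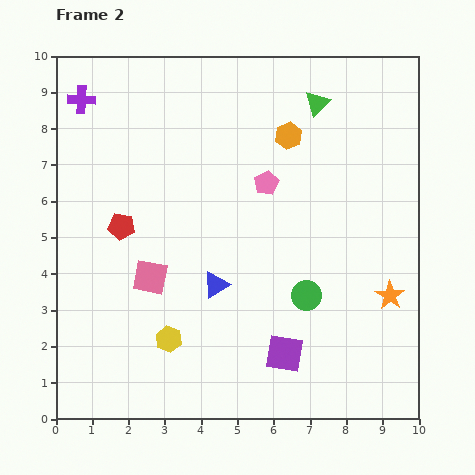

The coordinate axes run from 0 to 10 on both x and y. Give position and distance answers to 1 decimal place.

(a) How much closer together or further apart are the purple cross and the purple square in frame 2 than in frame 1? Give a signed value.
+3.8

Distance in frame 1: 5.2. Distance in frame 2: 9.0.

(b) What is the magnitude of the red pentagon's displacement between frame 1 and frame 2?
1.5

The red pentagon moved from (0.7, 4.3) to (1.8, 5.3), a distance of √(1.1² + 1.0²) ≈ 1.5.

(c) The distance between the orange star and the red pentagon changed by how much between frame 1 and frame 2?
-0.6

Distance in frame 1: 8.2. Distance in frame 2: 7.6.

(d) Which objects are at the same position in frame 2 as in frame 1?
none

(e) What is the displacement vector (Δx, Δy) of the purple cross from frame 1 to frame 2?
(-3.3, 0.7)

The purple cross was at (4.0, 8.1) in frame 1 and (0.7, 8.8) in frame 2.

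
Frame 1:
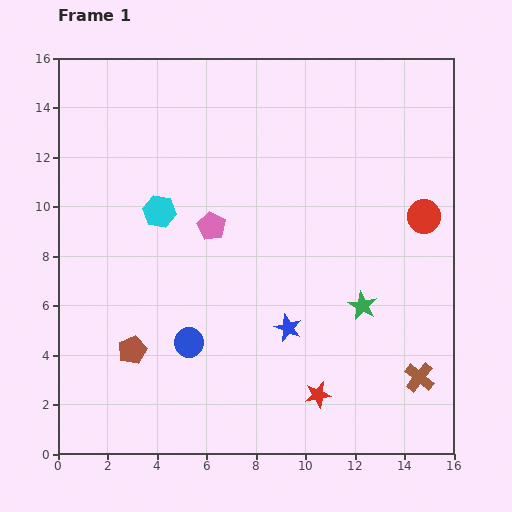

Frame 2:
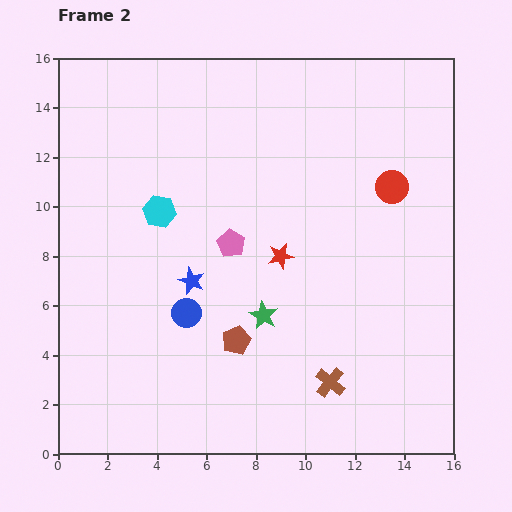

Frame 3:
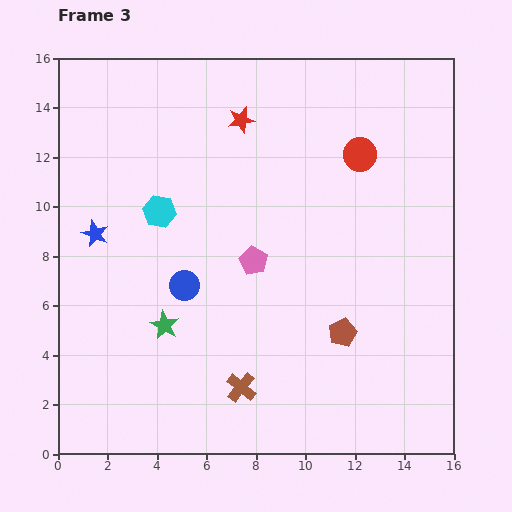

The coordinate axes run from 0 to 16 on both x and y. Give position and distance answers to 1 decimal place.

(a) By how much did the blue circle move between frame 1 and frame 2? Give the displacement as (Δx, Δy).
(-0.1, 1.2)

The blue circle was at (5.3, 4.5) in frame 1 and (5.2, 5.7) in frame 2.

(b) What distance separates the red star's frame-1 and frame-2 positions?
5.8

The red star moved from (10.5, 2.4) to (9.0, 8.0), a distance of √(1.5² + 5.6²) ≈ 5.8.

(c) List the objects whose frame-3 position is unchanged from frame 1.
the cyan hexagon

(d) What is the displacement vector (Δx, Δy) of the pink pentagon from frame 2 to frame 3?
(0.9, -0.7)

The pink pentagon was at (7.0, 8.5) in frame 2 and (7.9, 7.8) in frame 3.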